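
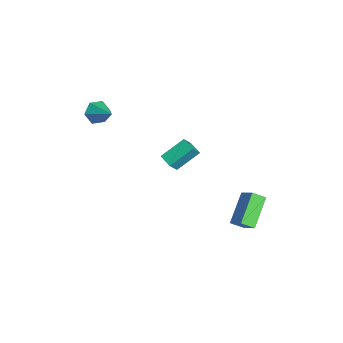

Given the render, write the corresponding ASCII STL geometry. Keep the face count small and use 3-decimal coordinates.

solid 
facet normal -0.794 -0.373 -0.480
outer loop
vertex -3.173 -4.582 0.935
vertex -3.677 -4.193 1.467
vertex -3.435 -3.812 0.77
endloop
endfacet
facet normal 0.790 0.141 -0.597
outer loop
vertex -3.173 -4.582 0.935
vertex -3.435 -3.812 0.77
vertex -2.343 -3.567 2.273
endloop
endfacet
facet normal -0.794 -0.373 -0.480
outer loop
vertex -3.435 -3.812 0.77
vertex -3.677 -4.193 1.467
vertex -3.939 -3.422 1.302
endloop
endfacet
facet normal 0.300 0.882 -0.362
outer loop
vertex -3.435 -3.812 0.77
vertex -3.939 -3.422 1.302
vertex -2.343 -3.567 2.273
endloop
endfacet
facet normal -0.794 -0.373 -0.480
outer loop
vertex -3.939 -3.422 1.302
vertex -3.677 -4.193 1.467
vertex -4.181 -3.803 1.999
endloop
endfacet
facet normal -0.177 0.888 0.424
outer loop
vertex -3.939 -3.422 1.302
vertex -4.181 -3.803 1.999
vertex -2.343 -3.567 2.273
endloop
endfacet
facet normal -0.795 -0.372 -0.480
outer loop
vertex -4.181 -3.803 1.999
vertex -3.677 -4.193 1.467
vertex -3.92 -4.573 2.163
endloop
endfacet
facet normal -0.165 0.152 0.975
outer loop
vertex -4.181 -3.803 1.999
vertex -3.92 -4.573 2.163
vertex -2.343 -3.567 2.273
endloop
endfacet
facet normal -0.795 -0.372 -0.480
outer loop
vertex -3.92 -4.573 2.163
vertex -3.677 -4.193 1.467
vertex -3.416 -4.963 1.631
endloop
endfacet
facet normal 0.325 -0.590 0.740
outer loop
vertex -3.92 -4.573 2.163
vertex -3.416 -4.963 1.631
vertex -2.343 -3.567 2.273
endloop
endfacet
facet normal -0.794 -0.372 -0.481
outer loop
vertex -3.416 -4.963 1.631
vertex -3.677 -4.193 1.467
vertex -3.173 -4.582 0.935
endloop
endfacet
facet normal 0.802 -0.595 -0.046
outer loop
vertex -3.416 -4.963 1.631
vertex -3.173 -4.582 0.935
vertex -2.343 -3.567 2.273
endloop
endfacet
facet normal -0.662 0.445 0.603
outer loop
vertex 0.513 3.286 -3.42
vertex 1.482 3.679 -2.647
vertex 0.589 4.062 -3.909
endloop
endfacet
facet normal -0.745 -0.302 -0.595
outer loop
vertex 2.018 3.101 -5.213
vertex 0.513 3.286 -3.42
vertex 0.589 4.062 -3.909
endloop
endfacet
facet normal -0.662 0.445 0.603
outer loop
vertex 0.589 4.062 -3.909
vertex 1.482 3.679 -2.647
vertex 1.558 4.455 -3.136
endloop
endfacet
facet normal 0.082 0.843 -0.531
outer loop
vertex 1.558 4.455 -3.136
vertex 2.018 3.101 -5.213
vertex 0.589 4.062 -3.909
endloop
endfacet
facet normal -0.082 -0.843 0.531
outer loop
vertex 0.513 3.286 -3.42
vertex 2.911 2.718 -3.951
vertex 1.482 3.679 -2.647
endloop
endfacet
facet normal -0.745 -0.302 -0.595
outer loop
vertex 1.942 2.325 -4.724
vertex 0.513 3.286 -3.42
vertex 2.018 3.101 -5.213
endloop
endfacet
facet normal -0.082 -0.843 0.531
outer loop
vertex 1.942 2.325 -4.724
vertex 2.911 2.718 -3.951
vertex 0.513 3.286 -3.42
endloop
endfacet
facet normal 0.745 0.302 0.595
outer loop
vertex 1.482 3.679 -2.647
vertex 2.911 2.718 -3.951
vertex 1.558 4.455 -3.136
endloop
endfacet
facet normal 0.082 0.843 -0.531
outer loop
vertex 2.987 3.494 -4.44
vertex 2.018 3.101 -5.213
vertex 1.558 4.455 -3.136
endloop
endfacet
facet normal 0.745 0.302 0.595
outer loop
vertex 1.558 4.455 -3.136
vertex 2.911 2.718 -3.951
vertex 2.987 3.494 -4.44
endloop
endfacet
facet normal 0.662 -0.445 -0.603
outer loop
vertex 2.987 3.494 -4.44
vertex 1.942 2.325 -4.724
vertex 2.018 3.101 -5.213
endloop
endfacet
facet normal 0.662 -0.445 -0.603
outer loop
vertex 2.911 2.718 -3.951
vertex 1.942 2.325 -4.724
vertex 2.987 3.494 -4.44
endloop
endfacet
facet normal -0.885 -0.391 0.252
outer loop
vertex -2.455 0.557 -0.673
vertex -2.913 1.06 -1.5
vertex -2.13 -0.844 -1.706
endloop
endfacet
facet normal 0.427 -0.470 0.772
outer loop
vertex -1.307 -0.48 -1.94
vertex -2.455 0.557 -0.673
vertex -2.13 -0.844 -1.706
endloop
endfacet
facet normal -0.885 -0.391 0.252
outer loop
vertex -2.13 -0.844 -1.706
vertex -2.913 1.06 -1.5
vertex -2.588 -0.341 -2.532
endloop
endfacet
facet normal 0.184 -0.791 -0.584
outer loop
vertex -2.588 -0.341 -2.532
vertex -1.307 -0.48 -1.94
vertex -2.13 -0.844 -1.706
endloop
endfacet
facet normal -0.184 0.791 0.583
outer loop
vertex -2.455 0.557 -0.673
vertex -2.09 1.424 -1.734
vertex -2.913 1.06 -1.5
endloop
endfacet
facet normal 0.428 -0.469 0.772
outer loop
vertex -1.632 0.921 -0.908
vertex -2.455 0.557 -0.673
vertex -1.307 -0.48 -1.94
endloop
endfacet
facet normal -0.183 0.791 0.583
outer loop
vertex -1.632 0.921 -0.908
vertex -2.09 1.424 -1.734
vertex -2.455 0.557 -0.673
endloop
endfacet
facet normal -0.427 0.470 -0.772
outer loop
vertex -2.913 1.06 -1.5
vertex -2.09 1.424 -1.734
vertex -2.588 -0.341 -2.532
endloop
endfacet
facet normal 0.184 -0.791 -0.583
outer loop
vertex -1.765 0.023 -2.767
vertex -1.307 -0.48 -1.94
vertex -2.588 -0.341 -2.532
endloop
endfacet
facet normal -0.428 0.470 -0.772
outer loop
vertex -2.588 -0.341 -2.532
vertex -2.09 1.424 -1.734
vertex -1.765 0.023 -2.767
endloop
endfacet
facet normal 0.885 0.391 -0.252
outer loop
vertex -1.765 0.023 -2.767
vertex -1.632 0.921 -0.908
vertex -1.307 -0.48 -1.94
endloop
endfacet
facet normal 0.885 0.391 -0.252
outer loop
vertex -2.09 1.424 -1.734
vertex -1.632 0.921 -0.908
vertex -1.765 0.023 -2.767
endloop
endfacet

endsolid


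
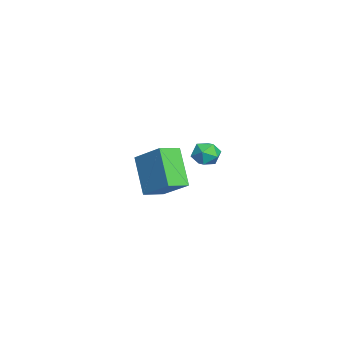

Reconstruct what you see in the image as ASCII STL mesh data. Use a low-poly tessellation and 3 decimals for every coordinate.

solid 
facet normal -0.598 -0.193 0.778
outer loop
vertex -2.824 -2.728 -2.235
vertex -3.446 -1.902 -2.508
vertex -3.794 -3.793 -3.246
endloop
endfacet
facet normal 0.582 -0.772 0.255
outer loop
vertex -2.574 -3.398 -4.832
vertex -2.824 -2.728 -2.235
vertex -3.794 -3.793 -3.246
endloop
endfacet
facet normal -0.598 -0.193 0.778
outer loop
vertex -3.794 -3.793 -3.246
vertex -3.446 -1.902 -2.508
vertex -4.416 -2.967 -3.519
endloop
endfacet
facet normal -0.551 -0.605 -0.575
outer loop
vertex -4.416 -2.967 -3.519
vertex -2.574 -3.398 -4.832
vertex -3.794 -3.793 -3.246
endloop
endfacet
facet normal 0.551 0.605 0.575
outer loop
vertex -2.824 -2.728 -2.235
vertex -2.226 -1.507 -4.094
vertex -3.446 -1.902 -2.508
endloop
endfacet
facet normal 0.582 -0.772 0.255
outer loop
vertex -1.604 -2.333 -3.821
vertex -2.824 -2.728 -2.235
vertex -2.574 -3.398 -4.832
endloop
endfacet
facet normal 0.551 0.605 0.575
outer loop
vertex -1.604 -2.333 -3.821
vertex -2.226 -1.507 -4.094
vertex -2.824 -2.728 -2.235
endloop
endfacet
facet normal -0.582 0.772 -0.255
outer loop
vertex -3.446 -1.902 -2.508
vertex -2.226 -1.507 -4.094
vertex -4.416 -2.967 -3.519
endloop
endfacet
facet normal -0.551 -0.605 -0.575
outer loop
vertex -3.196 -2.572 -5.105
vertex -2.574 -3.398 -4.832
vertex -4.416 -2.967 -3.519
endloop
endfacet
facet normal -0.582 0.772 -0.255
outer loop
vertex -4.416 -2.967 -3.519
vertex -2.226 -1.507 -4.094
vertex -3.196 -2.572 -5.105
endloop
endfacet
facet normal 0.598 0.193 -0.778
outer loop
vertex -3.196 -2.572 -5.105
vertex -1.604 -2.333 -3.821
vertex -2.574 -3.398 -4.832
endloop
endfacet
facet normal 0.598 0.193 -0.778
outer loop
vertex -2.226 -1.507 -4.094
vertex -1.604 -2.333 -3.821
vertex -3.196 -2.572 -5.105
endloop
endfacet
facet normal -0.832 0.554 0.027
outer loop
vertex 1.281 -0.679 -0.685
vertex 1.27 -0.727 -0.035
vertex 1.588 -0.235 -0.32
endloop
endfacet
facet normal -0.425 0.732 -0.532
outer loop
vertex 1.281 -0.679 -0.685
vertex 1.588 -0.235 -0.32
vertex 1.871 -0.464 -0.861
endloop
endfacet
facet normal -0.332 0.149 -0.931
outer loop
vertex 1.281 -0.679 -0.685
vertex 1.871 -0.464 -0.861
vertex 1.727 -1.098 -0.911
endloop
endfacet
facet normal -0.681 -0.391 -0.619
outer loop
vertex 1.281 -0.679 -0.685
vertex 1.727 -1.098 -0.911
vertex 1.356 -1.261 -0.4
endloop
endfacet
facet normal -0.990 -0.141 -0.027
outer loop
vertex 1.281 -0.679 -0.685
vertex 1.356 -1.261 -0.4
vertex 1.27 -0.727 -0.035
endloop
endfacet
facet normal 0.212 0.935 -0.285
outer loop
vertex 1.871 -0.464 -0.861
vertex 1.588 -0.235 -0.32
vertex 2.224 -0.379 -0.32
endloop
endfacet
facet normal -0.445 0.647 0.619
outer loop
vertex 1.588 -0.235 -0.32
vertex 1.27 -0.727 -0.035
vertex 1.853 -0.542 0.191
endloop
endfacet
facet normal -0.700 -0.476 0.532
outer loop
vertex 1.27 -0.727 -0.035
vertex 1.356 -1.261 -0.4
vertex 1.709 -1.176 0.141
endloop
endfacet
facet normal -0.200 -0.882 -0.426
outer loop
vertex 1.356 -1.261 -0.4
vertex 1.727 -1.098 -0.911
vertex 1.992 -1.405 -0.4
endloop
endfacet
facet normal 0.364 -0.009 -0.931
outer loop
vertex 1.727 -1.098 -0.911
vertex 1.871 -0.464 -0.861
vertex 2.31 -0.913 -0.685
endloop
endfacet
facet normal 0.681 0.391 0.619
outer loop
vertex 2.299 -0.961 -0.035
vertex 2.224 -0.379 -0.32
vertex 1.853 -0.542 0.191
endloop
endfacet
facet normal 0.332 -0.149 0.931
outer loop
vertex 2.299 -0.961 -0.035
vertex 1.853 -0.542 0.191
vertex 1.709 -1.176 0.141
endloop
endfacet
facet normal 0.425 -0.732 0.532
outer loop
vertex 2.299 -0.961 -0.035
vertex 1.709 -1.176 0.141
vertex 1.992 -1.405 -0.4
endloop
endfacet
facet normal 0.832 -0.554 -0.027
outer loop
vertex 2.299 -0.961 -0.035
vertex 1.992 -1.405 -0.4
vertex 2.31 -0.913 -0.685
endloop
endfacet
facet normal 0.990 0.141 0.027
outer loop
vertex 2.299 -0.961 -0.035
vertex 2.31 -0.913 -0.685
vertex 2.224 -0.379 -0.32
endloop
endfacet
facet normal 0.200 0.882 0.426
outer loop
vertex 1.853 -0.542 0.191
vertex 2.224 -0.379 -0.32
vertex 1.588 -0.235 -0.32
endloop
endfacet
facet normal -0.364 0.009 0.931
outer loop
vertex 1.709 -1.176 0.141
vertex 1.853 -0.542 0.191
vertex 1.27 -0.727 -0.035
endloop
endfacet
facet normal -0.212 -0.935 0.285
outer loop
vertex 1.992 -1.405 -0.4
vertex 1.709 -1.176 0.141
vertex 1.356 -1.261 -0.4
endloop
endfacet
facet normal 0.445 -0.647 -0.619
outer loop
vertex 2.31 -0.913 -0.685
vertex 1.992 -1.405 -0.4
vertex 1.727 -1.098 -0.911
endloop
endfacet
facet normal 0.700 0.476 -0.532
outer loop
vertex 2.224 -0.379 -0.32
vertex 2.31 -0.913 -0.685
vertex 1.871 -0.464 -0.861
endloop
endfacet

endsolid


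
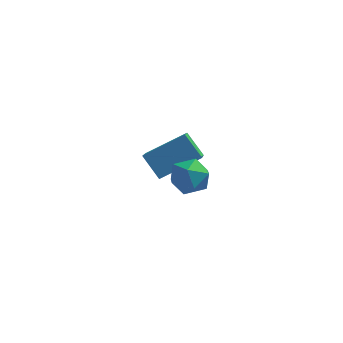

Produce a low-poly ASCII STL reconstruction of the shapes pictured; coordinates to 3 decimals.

solid 
facet normal -0.258 0.069 0.964
outer loop
vertex -2.563 -3.704 4.087
vertex -1.981 -4.263 4.283
vertex -1.793 -3.453 4.275
endloop
endfacet
facet normal -0.376 0.686 0.623
outer loop
vertex -2.563 -3.704 4.087
vertex -1.793 -3.453 4.275
vertex -2.201 -3.102 3.643
endloop
endfacet
facet normal -0.825 0.559 0.085
outer loop
vertex -2.563 -3.704 4.087
vertex -2.201 -3.102 3.643
vertex -2.641 -3.694 3.26
endloop
endfacet
facet normal -0.986 -0.138 0.091
outer loop
vertex -2.563 -3.704 4.087
vertex -2.641 -3.694 3.26
vertex -2.504 -4.411 3.656
endloop
endfacet
facet normal -0.636 -0.440 0.634
outer loop
vertex -2.563 -3.704 4.087
vertex -2.504 -4.411 3.656
vertex -1.981 -4.263 4.283
endloop
endfacet
facet normal 0.244 0.906 0.345
outer loop
vertex -2.201 -3.102 3.643
vertex -1.793 -3.453 4.275
vertex -1.396 -3.289 3.564
endloop
endfacet
facet normal 0.434 -0.092 0.896
outer loop
vertex -1.793 -3.453 4.275
vertex -1.981 -4.263 4.283
vertex -1.259 -4.006 3.96
endloop
endfacet
facet normal -0.177 -0.915 0.363
outer loop
vertex -1.981 -4.263 4.283
vertex -2.504 -4.411 3.656
vertex -1.699 -4.598 3.577
endloop
endfacet
facet normal -0.744 -0.426 -0.514
outer loop
vertex -2.504 -4.411 3.656
vertex -2.641 -3.694 3.26
vertex -2.107 -4.247 2.945
endloop
endfacet
facet normal -0.484 0.700 -0.525
outer loop
vertex -2.641 -3.694 3.26
vertex -2.201 -3.102 3.643
vertex -1.919 -3.437 2.937
endloop
endfacet
facet normal 0.986 0.138 -0.091
outer loop
vertex -1.337 -3.996 3.133
vertex -1.396 -3.289 3.564
vertex -1.259 -4.006 3.96
endloop
endfacet
facet normal 0.825 -0.559 -0.085
outer loop
vertex -1.337 -3.996 3.133
vertex -1.259 -4.006 3.96
vertex -1.699 -4.598 3.577
endloop
endfacet
facet normal 0.376 -0.686 -0.623
outer loop
vertex -1.337 -3.996 3.133
vertex -1.699 -4.598 3.577
vertex -2.107 -4.247 2.945
endloop
endfacet
facet normal 0.258 -0.069 -0.964
outer loop
vertex -1.337 -3.996 3.133
vertex -2.107 -4.247 2.945
vertex -1.919 -3.437 2.937
endloop
endfacet
facet normal 0.636 0.440 -0.634
outer loop
vertex -1.337 -3.996 3.133
vertex -1.919 -3.437 2.937
vertex -1.396 -3.289 3.564
endloop
endfacet
facet normal 0.744 0.426 0.514
outer loop
vertex -1.259 -4.006 3.96
vertex -1.396 -3.289 3.564
vertex -1.793 -3.453 4.275
endloop
endfacet
facet normal 0.484 -0.700 0.525
outer loop
vertex -1.699 -4.598 3.577
vertex -1.259 -4.006 3.96
vertex -1.981 -4.263 4.283
endloop
endfacet
facet normal -0.244 -0.906 -0.345
outer loop
vertex -2.107 -4.247 2.945
vertex -1.699 -4.598 3.577
vertex -2.504 -4.411 3.656
endloop
endfacet
facet normal -0.434 0.092 -0.896
outer loop
vertex -1.919 -3.437 2.937
vertex -2.107 -4.247 2.945
vertex -2.641 -3.694 3.26
endloop
endfacet
facet normal 0.177 0.915 -0.363
outer loop
vertex -1.396 -3.289 3.564
vertex -1.919 -3.437 2.937
vertex -2.201 -3.102 3.643
endloop
endfacet
facet normal -0.582 0.429 0.690
outer loop
vertex -4.141 -0.641 1.973
vertex -2.65 0.046 2.803
vertex -4.255 0.814 0.972
endloop
endfacet
facet normal -0.810 -0.374 -0.451
outer loop
vertex -3.55 0.294 0.137
vertex -4.141 -0.641 1.973
vertex -4.255 0.814 0.972
endloop
endfacet
facet normal -0.582 0.430 0.690
outer loop
vertex -4.255 0.814 0.972
vertex -2.65 0.046 2.803
vertex -2.763 1.501 1.802
endloop
endfacet
facet normal -0.064 0.822 -0.566
outer loop
vertex -2.763 1.501 1.802
vertex -3.55 0.294 0.137
vertex -4.255 0.814 0.972
endloop
endfacet
facet normal 0.064 -0.822 0.566
outer loop
vertex -4.141 -0.641 1.973
vertex -1.945 -0.474 1.968
vertex -2.65 0.046 2.803
endloop
endfacet
facet normal -0.811 -0.373 -0.451
outer loop
vertex -3.437 -1.161 1.138
vertex -4.141 -0.641 1.973
vertex -3.55 0.294 0.137
endloop
endfacet
facet normal 0.064 -0.822 0.566
outer loop
vertex -3.437 -1.161 1.138
vertex -1.945 -0.474 1.968
vertex -4.141 -0.641 1.973
endloop
endfacet
facet normal 0.810 0.374 0.452
outer loop
vertex -2.65 0.046 2.803
vertex -1.945 -0.474 1.968
vertex -2.763 1.501 1.802
endloop
endfacet
facet normal -0.064 0.822 -0.566
outer loop
vertex -2.059 0.981 0.967
vertex -3.55 0.294 0.137
vertex -2.763 1.501 1.802
endloop
endfacet
facet normal 0.811 0.374 0.451
outer loop
vertex -2.763 1.501 1.802
vertex -1.945 -0.474 1.968
vertex -2.059 0.981 0.967
endloop
endfacet
facet normal 0.582 -0.430 -0.690
outer loop
vertex -2.059 0.981 0.967
vertex -3.437 -1.161 1.138
vertex -3.55 0.294 0.137
endloop
endfacet
facet normal 0.582 -0.429 -0.691
outer loop
vertex -1.945 -0.474 1.968
vertex -3.437 -1.161 1.138
vertex -2.059 0.981 0.967
endloop
endfacet

endsolid


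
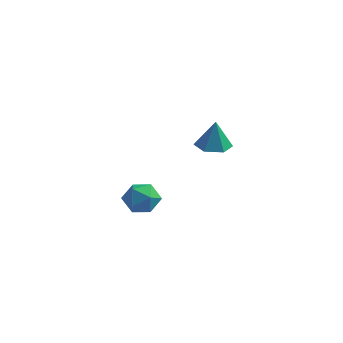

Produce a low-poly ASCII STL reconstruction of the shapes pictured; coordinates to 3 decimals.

solid 
facet normal -0.238 0.803 -0.547
outer loop
vertex -2.2 1.538 -3.909
vertex -3.245 1.492 -3.522
vertex -2.475 2.089 -2.98
endloop
endfacet
facet normal 0.450 0.820 -0.353
outer loop
vertex -2.2 1.538 -3.909
vertex -2.475 2.089 -2.98
vertex -1.509 1.536 -3.034
endloop
endfacet
facet normal 0.764 0.231 -0.603
outer loop
vertex -2.2 1.538 -3.909
vertex -1.509 1.536 -3.034
vertex -1.681 0.598 -3.611
endloop
endfacet
facet normal 0.271 -0.152 -0.951
outer loop
vertex -2.2 1.538 -3.909
vertex -1.681 0.598 -3.611
vertex -2.754 0.571 -3.912
endloop
endfacet
facet normal -0.348 0.202 -0.915
outer loop
vertex -2.2 1.538 -3.909
vertex -2.754 0.571 -3.912
vertex -3.245 1.492 -3.522
endloop
endfacet
facet normal 0.479 0.801 0.360
outer loop
vertex -1.509 1.536 -3.034
vertex -2.475 2.089 -2.98
vertex -2.126 1.489 -2.108
endloop
endfacet
facet normal -0.632 0.773 0.047
outer loop
vertex -2.475 2.089 -2.98
vertex -3.245 1.492 -3.522
vertex -3.199 1.462 -2.409
endloop
endfacet
facet normal -0.811 -0.199 -0.550
outer loop
vertex -3.245 1.492 -3.522
vertex -2.754 0.571 -3.912
vertex -3.371 0.524 -2.986
endloop
endfacet
facet normal 0.190 -0.772 -0.607
outer loop
vertex -2.754 0.571 -3.912
vertex -1.681 0.598 -3.611
vertex -2.405 -0.029 -3.04
endloop
endfacet
facet normal 0.987 -0.153 -0.045
outer loop
vertex -1.681 0.598 -3.611
vertex -1.509 1.536 -3.034
vertex -1.635 0.568 -2.498
endloop
endfacet
facet normal -0.271 0.152 0.951
outer loop
vertex -2.68 0.522 -2.111
vertex -2.126 1.489 -2.108
vertex -3.199 1.462 -2.409
endloop
endfacet
facet normal -0.764 -0.231 0.603
outer loop
vertex -2.68 0.522 -2.111
vertex -3.199 1.462 -2.409
vertex -3.371 0.524 -2.986
endloop
endfacet
facet normal -0.450 -0.820 0.353
outer loop
vertex -2.68 0.522 -2.111
vertex -3.371 0.524 -2.986
vertex -2.405 -0.029 -3.04
endloop
endfacet
facet normal 0.238 -0.803 0.547
outer loop
vertex -2.68 0.522 -2.111
vertex -2.405 -0.029 -3.04
vertex -1.635 0.568 -2.498
endloop
endfacet
facet normal 0.348 -0.202 0.915
outer loop
vertex -2.68 0.522 -2.111
vertex -1.635 0.568 -2.498
vertex -2.126 1.489 -2.108
endloop
endfacet
facet normal -0.190 0.772 0.607
outer loop
vertex -3.199 1.462 -2.409
vertex -2.126 1.489 -2.108
vertex -2.475 2.089 -2.98
endloop
endfacet
facet normal -0.987 0.153 0.045
outer loop
vertex -3.371 0.524 -2.986
vertex -3.199 1.462 -2.409
vertex -3.245 1.492 -3.522
endloop
endfacet
facet normal -0.479 -0.801 -0.360
outer loop
vertex -2.405 -0.029 -3.04
vertex -3.371 0.524 -2.986
vertex -2.754 0.571 -3.912
endloop
endfacet
facet normal 0.632 -0.773 -0.047
outer loop
vertex -1.635 0.568 -2.498
vertex -2.405 -0.029 -3.04
vertex -1.681 0.598 -3.611
endloop
endfacet
facet normal 0.811 0.199 0.550
outer loop
vertex -2.126 1.489 -2.108
vertex -1.635 0.568 -2.498
vertex -1.509 1.536 -3.034
endloop
endfacet
facet normal -0.067 -0.025 -0.997
outer loop
vertex 3.292 0.038 2.864
vertex 2.445 -0.43 2.932
vertex 2.462 0.539 2.907
endloop
endfacet
facet normal 0.489 0.775 0.401
outer loop
vertex 3.292 0.038 2.864
vertex 2.462 0.539 2.907
vertex 2.555 -0.39 4.588
endloop
endfacet
facet normal -0.067 -0.025 -0.997
outer loop
vertex 2.462 0.539 2.907
vertex 2.445 -0.43 2.932
vertex 1.616 0.071 2.975
endloop
endfacet
facet normal -0.401 0.792 0.460
outer loop
vertex 2.462 0.539 2.907
vertex 1.616 0.071 2.975
vertex 2.555 -0.39 4.588
endloop
endfacet
facet normal -0.067 -0.024 -0.997
outer loop
vertex 1.616 0.071 2.975
vertex 2.445 -0.43 2.932
vertex 1.598 -0.898 3.0
endloop
endfacet
facet normal -0.860 0.029 0.509
outer loop
vertex 1.616 0.071 2.975
vertex 1.598 -0.898 3.0
vertex 2.555 -0.39 4.588
endloop
endfacet
facet normal -0.067 -0.024 -0.997
outer loop
vertex 1.598 -0.898 3.0
vertex 2.445 -0.43 2.932
vertex 2.427 -1.4 2.957
endloop
endfacet
facet normal -0.430 -0.752 0.500
outer loop
vertex 1.598 -0.898 3.0
vertex 2.427 -1.4 2.957
vertex 2.555 -0.39 4.588
endloop
endfacet
facet normal -0.067 -0.024 -0.997
outer loop
vertex 2.427 -1.4 2.957
vertex 2.445 -0.43 2.932
vertex 3.274 -0.931 2.889
endloop
endfacet
facet normal 0.462 -0.770 0.441
outer loop
vertex 2.427 -1.4 2.957
vertex 3.274 -0.931 2.889
vertex 2.555 -0.39 4.588
endloop
endfacet
facet normal -0.067 -0.024 -0.997
outer loop
vertex 3.274 -0.931 2.889
vertex 2.445 -0.43 2.932
vertex 3.292 0.038 2.864
endloop
endfacet
facet normal 0.920 -0.007 0.392
outer loop
vertex 3.274 -0.931 2.889
vertex 3.292 0.038 2.864
vertex 2.555 -0.39 4.588
endloop
endfacet

endsolid


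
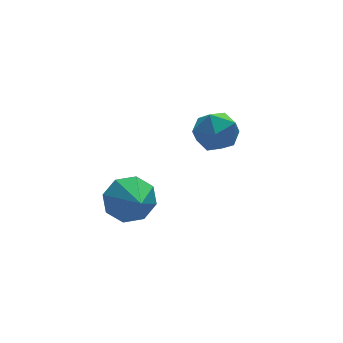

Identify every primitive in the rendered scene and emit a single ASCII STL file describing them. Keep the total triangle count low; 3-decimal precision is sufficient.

solid 
facet normal 0.037 0.862 -0.505
outer loop
vertex -2.548 1.224 -3.201
vertex -3.511 1.07 -3.534
vertex -3.088 1.531 -2.716
endloop
endfacet
facet normal 0.607 -0.163 0.778
outer loop
vertex -2.548 1.224 -3.201
vertex -3.088 1.531 -2.716
vertex -3.569 -0.31 -2.726
endloop
endfacet
facet normal 0.037 0.862 -0.505
outer loop
vertex -3.088 1.531 -2.716
vertex -3.511 1.07 -3.534
vertex -3.876 1.568 -2.71
endloop
endfacet
facet normal 0.007 -0.007 1.000
outer loop
vertex -3.088 1.531 -2.716
vertex -3.876 1.568 -2.71
vertex -3.569 -0.31 -2.726
endloop
endfacet
facet normal 0.036 0.862 -0.505
outer loop
vertex -3.876 1.568 -2.71
vertex -3.511 1.07 -3.534
vertex -4.45 1.313 -3.186
endloop
endfacet
facet normal -0.606 -0.106 0.788
outer loop
vertex -3.876 1.568 -2.71
vertex -4.45 1.313 -3.186
vertex -3.569 -0.31 -2.726
endloop
endfacet
facet normal 0.036 0.863 -0.504
outer loop
vertex -4.45 1.313 -3.186
vertex -3.511 1.07 -3.534
vertex -4.473 0.916 -3.867
endloop
endfacet
facet normal -0.877 -0.401 0.264
outer loop
vertex -4.45 1.313 -3.186
vertex -4.473 0.916 -3.867
vertex -3.569 -0.31 -2.726
endloop
endfacet
facet normal 0.037 0.862 -0.505
outer loop
vertex -4.473 0.916 -3.867
vertex -3.511 1.07 -3.534
vertex -3.933 0.609 -4.352
endloop
endfacet
facet normal -0.644 -0.719 -0.262
outer loop
vertex -4.473 0.916 -3.867
vertex -3.933 0.609 -4.352
vertex -3.569 -0.31 -2.726
endloop
endfacet
facet normal 0.037 0.862 -0.505
outer loop
vertex -3.933 0.609 -4.352
vertex -3.511 1.07 -3.534
vertex -3.146 0.572 -4.358
endloop
endfacet
facet normal -0.045 -0.874 -0.484
outer loop
vertex -3.933 0.609 -4.352
vertex -3.146 0.572 -4.358
vertex -3.569 -0.31 -2.726
endloop
endfacet
facet normal 0.036 0.862 -0.505
outer loop
vertex -3.146 0.572 -4.358
vertex -3.511 1.07 -3.534
vertex -2.572 0.827 -3.882
endloop
endfacet
facet normal 0.570 -0.776 -0.272
outer loop
vertex -3.146 0.572 -4.358
vertex -2.572 0.827 -3.882
vertex -3.569 -0.31 -2.726
endloop
endfacet
facet normal 0.036 0.863 -0.504
outer loop
vertex -2.572 0.827 -3.882
vertex -3.511 1.07 -3.534
vertex -2.548 1.224 -3.201
endloop
endfacet
facet normal 0.840 -0.481 0.251
outer loop
vertex -2.572 0.827 -3.882
vertex -2.548 1.224 -3.201
vertex -3.569 -0.31 -2.726
endloop
endfacet
facet normal -0.656 0.420 0.627
outer loop
vertex 0.347 4.134 -2.167
vertex -0.23 3.281 -2.199
vertex 0.51 3.376 -1.489
endloop
endfacet
facet normal 0.003 0.667 0.745
outer loop
vertex 0.347 4.134 -2.167
vertex 0.51 3.376 -1.489
vertex 1.31 3.858 -1.924
endloop
endfacet
facet normal 0.240 0.961 0.140
outer loop
vertex 0.347 4.134 -2.167
vertex 1.31 3.858 -1.924
vertex 1.064 4.062 -2.903
endloop
endfacet
facet normal -0.272 0.895 -0.353
outer loop
vertex 0.347 4.134 -2.167
vertex 1.064 4.062 -2.903
vertex 0.112 3.705 -3.074
endloop
endfacet
facet normal -0.826 0.561 -0.051
outer loop
vertex 0.347 4.134 -2.167
vertex 0.112 3.705 -3.074
vertex -0.23 3.281 -2.199
endloop
endfacet
facet normal 0.422 0.111 0.900
outer loop
vertex 1.31 3.858 -1.924
vertex 0.51 3.376 -1.489
vertex 1.328 2.835 -1.806
endloop
endfacet
facet normal -0.643 -0.289 0.709
outer loop
vertex 0.51 3.376 -1.489
vertex -0.23 3.281 -2.199
vertex 0.376 2.478 -1.977
endloop
endfacet
facet normal -0.919 -0.061 -0.389
outer loop
vertex -0.23 3.281 -2.199
vertex 0.112 3.705 -3.074
vertex 0.13 2.682 -2.956
endloop
endfacet
facet normal -0.022 0.480 -0.877
outer loop
vertex 0.112 3.705 -3.074
vertex 1.064 4.062 -2.903
vertex 0.93 3.164 -3.391
endloop
endfacet
facet normal 0.806 0.586 -0.080
outer loop
vertex 1.064 4.062 -2.903
vertex 1.31 3.858 -1.924
vertex 1.67 3.259 -2.681
endloop
endfacet
facet normal 0.272 -0.895 0.353
outer loop
vertex 1.093 2.406 -2.713
vertex 1.328 2.835 -1.806
vertex 0.376 2.478 -1.977
endloop
endfacet
facet normal -0.240 -0.961 -0.140
outer loop
vertex 1.093 2.406 -2.713
vertex 0.376 2.478 -1.977
vertex 0.13 2.682 -2.956
endloop
endfacet
facet normal -0.003 -0.667 -0.745
outer loop
vertex 1.093 2.406 -2.713
vertex 0.13 2.682 -2.956
vertex 0.93 3.164 -3.391
endloop
endfacet
facet normal 0.656 -0.420 -0.627
outer loop
vertex 1.093 2.406 -2.713
vertex 0.93 3.164 -3.391
vertex 1.67 3.259 -2.681
endloop
endfacet
facet normal 0.826 -0.561 0.051
outer loop
vertex 1.093 2.406 -2.713
vertex 1.67 3.259 -2.681
vertex 1.328 2.835 -1.806
endloop
endfacet
facet normal 0.022 -0.480 0.877
outer loop
vertex 0.376 2.478 -1.977
vertex 1.328 2.835 -1.806
vertex 0.51 3.376 -1.489
endloop
endfacet
facet normal -0.806 -0.586 0.080
outer loop
vertex 0.13 2.682 -2.956
vertex 0.376 2.478 -1.977
vertex -0.23 3.281 -2.199
endloop
endfacet
facet normal -0.422 -0.111 -0.900
outer loop
vertex 0.93 3.164 -3.391
vertex 0.13 2.682 -2.956
vertex 0.112 3.705 -3.074
endloop
endfacet
facet normal 0.643 0.289 -0.709
outer loop
vertex 1.67 3.259 -2.681
vertex 0.93 3.164 -3.391
vertex 1.064 4.062 -2.903
endloop
endfacet
facet normal 0.919 0.061 0.389
outer loop
vertex 1.328 2.835 -1.806
vertex 1.67 3.259 -2.681
vertex 1.31 3.858 -1.924
endloop
endfacet

endsolid


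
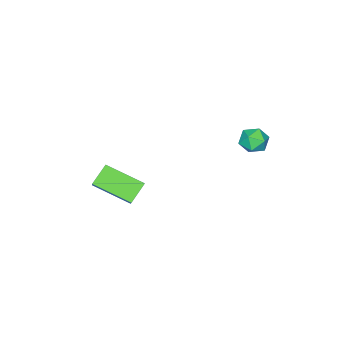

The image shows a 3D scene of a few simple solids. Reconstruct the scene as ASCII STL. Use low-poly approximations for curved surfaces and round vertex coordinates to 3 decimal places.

solid 
facet normal -0.975 0.040 -0.220
outer loop
vertex -3.173 2.602 2.079
vertex -3.337 2.287 2.748
vertex -3.292 3.04 2.685
endloop
endfacet
facet normal -0.620 0.573 -0.536
outer loop
vertex -3.173 2.602 2.079
vertex -3.292 3.04 2.685
vertex -2.729 3.201 2.206
endloop
endfacet
facet normal -0.115 0.287 -0.951
outer loop
vertex -3.173 2.602 2.079
vertex -2.729 3.201 2.206
vertex -2.426 2.548 1.972
endloop
endfacet
facet normal -0.158 -0.423 -0.892
outer loop
vertex -3.173 2.602 2.079
vertex -2.426 2.548 1.972
vertex -2.802 1.983 2.307
endloop
endfacet
facet normal -0.690 -0.575 -0.440
outer loop
vertex -3.173 2.602 2.079
vertex -2.802 1.983 2.307
vertex -3.337 2.287 2.748
endloop
endfacet
facet normal -0.296 0.955 -0.028
outer loop
vertex -2.729 3.201 2.206
vertex -3.292 3.04 2.685
vertex -2.618 3.257 2.953
endloop
endfacet
facet normal -0.870 0.092 0.484
outer loop
vertex -3.292 3.04 2.685
vertex -3.337 2.287 2.748
vertex -2.994 2.692 3.288
endloop
endfacet
facet normal -0.408 -0.904 0.128
outer loop
vertex -3.337 2.287 2.748
vertex -2.802 1.983 2.307
vertex -2.691 2.039 3.054
endloop
endfacet
facet normal 0.451 -0.658 -0.603
outer loop
vertex -2.802 1.983 2.307
vertex -2.426 2.548 1.972
vertex -2.128 2.2 2.575
endloop
endfacet
facet normal 0.520 0.492 -0.699
outer loop
vertex -2.426 2.548 1.972
vertex -2.729 3.201 2.206
vertex -2.083 2.953 2.512
endloop
endfacet
facet normal 0.158 0.423 0.892
outer loop
vertex -2.247 2.638 3.181
vertex -2.618 3.257 2.953
vertex -2.994 2.692 3.288
endloop
endfacet
facet normal 0.115 -0.287 0.951
outer loop
vertex -2.247 2.638 3.181
vertex -2.994 2.692 3.288
vertex -2.691 2.039 3.054
endloop
endfacet
facet normal 0.620 -0.573 0.536
outer loop
vertex -2.247 2.638 3.181
vertex -2.691 2.039 3.054
vertex -2.128 2.2 2.575
endloop
endfacet
facet normal 0.975 -0.040 0.220
outer loop
vertex -2.247 2.638 3.181
vertex -2.128 2.2 2.575
vertex -2.083 2.953 2.512
endloop
endfacet
facet normal 0.690 0.575 0.440
outer loop
vertex -2.247 2.638 3.181
vertex -2.083 2.953 2.512
vertex -2.618 3.257 2.953
endloop
endfacet
facet normal -0.451 0.658 0.603
outer loop
vertex -2.994 2.692 3.288
vertex -2.618 3.257 2.953
vertex -3.292 3.04 2.685
endloop
endfacet
facet normal -0.520 -0.492 0.699
outer loop
vertex -2.691 2.039 3.054
vertex -2.994 2.692 3.288
vertex -3.337 2.287 2.748
endloop
endfacet
facet normal 0.296 -0.955 0.028
outer loop
vertex -2.128 2.2 2.575
vertex -2.691 2.039 3.054
vertex -2.802 1.983 2.307
endloop
endfacet
facet normal 0.870 -0.092 -0.484
outer loop
vertex -2.083 2.953 2.512
vertex -2.128 2.2 2.575
vertex -2.426 2.548 1.972
endloop
endfacet
facet normal 0.408 0.904 -0.128
outer loop
vertex -2.618 3.257 2.953
vertex -2.083 2.953 2.512
vertex -2.729 3.201 2.206
endloop
endfacet
facet normal -0.533 -0.479 -0.697
outer loop
vertex 0.307 -4.301 -2.201
vertex -0.657 -4.294 -1.469
vertex -0.283 -2.492 -2.992
endloop
endfacet
facet normal 0.796 -0.005 -0.605
outer loop
vertex 0.437 -1.846 -2.051
vertex 0.307 -4.301 -2.201
vertex -0.283 -2.492 -2.992
endloop
endfacet
facet normal -0.533 -0.479 -0.698
outer loop
vertex -0.283 -2.492 -2.992
vertex -0.657 -4.294 -1.469
vertex -1.246 -2.486 -2.261
endloop
endfacet
facet normal -0.286 0.878 -0.384
outer loop
vertex -1.246 -2.486 -2.261
vertex 0.437 -1.846 -2.051
vertex -0.283 -2.492 -2.992
endloop
endfacet
facet normal 0.285 -0.878 0.384
outer loop
vertex 0.307 -4.301 -2.201
vertex 0.063 -3.648 -0.528
vertex -0.657 -4.294 -1.469
endloop
endfacet
facet normal 0.797 -0.005 -0.604
outer loop
vertex 1.026 -3.654 -1.259
vertex 0.307 -4.301 -2.201
vertex 0.437 -1.846 -2.051
endloop
endfacet
facet normal 0.286 -0.878 0.384
outer loop
vertex 1.026 -3.654 -1.259
vertex 0.063 -3.648 -0.528
vertex 0.307 -4.301 -2.201
endloop
endfacet
facet normal -0.796 0.006 0.605
outer loop
vertex -0.657 -4.294 -1.469
vertex 0.063 -3.648 -0.528
vertex -1.246 -2.486 -2.261
endloop
endfacet
facet normal -0.286 0.878 -0.385
outer loop
vertex -0.527 -1.839 -1.319
vertex 0.437 -1.846 -2.051
vertex -1.246 -2.486 -2.261
endloop
endfacet
facet normal -0.796 0.005 0.605
outer loop
vertex -1.246 -2.486 -2.261
vertex 0.063 -3.648 -0.528
vertex -0.527 -1.839 -1.319
endloop
endfacet
facet normal 0.533 0.479 0.697
outer loop
vertex -0.527 -1.839 -1.319
vertex 1.026 -3.654 -1.259
vertex 0.437 -1.846 -2.051
endloop
endfacet
facet normal 0.533 0.479 0.698
outer loop
vertex 0.063 -3.648 -0.528
vertex 1.026 -3.654 -1.259
vertex -0.527 -1.839 -1.319
endloop
endfacet

endsolid


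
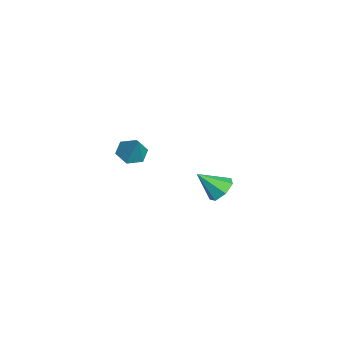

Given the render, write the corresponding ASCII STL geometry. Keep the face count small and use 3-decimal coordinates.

solid 
facet normal 0.073 0.737 -0.672
outer loop
vertex -0.808 0.002 -4.145
vertex -1.517 -0.142 -4.38
vertex -1.286 0.333 -3.834
endloop
endfacet
facet normal 0.589 0.097 0.802
outer loop
vertex -0.808 0.002 -4.145
vertex -1.286 0.333 -3.834
vertex -1.623 -1.218 -3.4
endloop
endfacet
facet normal 0.073 0.737 -0.672
outer loop
vertex -1.286 0.333 -3.834
vertex -1.517 -0.142 -4.38
vertex -1.937 0.307 -3.933
endloop
endfacet
facet normal -0.155 0.297 0.942
outer loop
vertex -1.286 0.333 -3.834
vertex -1.937 0.307 -3.933
vertex -1.623 -1.218 -3.4
endloop
endfacet
facet normal 0.074 0.738 -0.671
outer loop
vertex -1.937 0.307 -3.933
vertex -1.517 -0.142 -4.38
vertex -2.272 -0.057 -4.37
endloop
endfacet
facet normal -0.808 0.039 0.587
outer loop
vertex -1.937 0.307 -3.933
vertex -2.272 -0.057 -4.37
vertex -1.623 -1.218 -3.4
endloop
endfacet
facet normal 0.074 0.737 -0.672
outer loop
vertex -2.272 -0.057 -4.37
vertex -1.517 -0.142 -4.38
vertex -2.038 -0.485 -4.814
endloop
endfacet
facet normal -0.875 -0.484 0.006
outer loop
vertex -2.272 -0.057 -4.37
vertex -2.038 -0.485 -4.814
vertex -1.623 -1.218 -3.4
endloop
endfacet
facet normal 0.073 0.738 -0.671
outer loop
vertex -2.038 -0.485 -4.814
vertex -1.517 -0.142 -4.38
vertex -1.412 -0.654 -4.932
endloop
endfacet
facet normal -0.306 -0.879 -0.366
outer loop
vertex -2.038 -0.485 -4.814
vertex -1.412 -0.654 -4.932
vertex -1.623 -1.218 -3.4
endloop
endfacet
facet normal 0.073 0.738 -0.671
outer loop
vertex -1.412 -0.654 -4.932
vertex -1.517 -0.142 -4.38
vertex -0.864 -0.437 -4.634
endloop
endfacet
facet normal 0.470 -0.847 -0.247
outer loop
vertex -1.412 -0.654 -4.932
vertex -0.864 -0.437 -4.634
vertex -1.623 -1.218 -3.4
endloop
endfacet
facet normal 0.072 0.738 -0.671
outer loop
vertex -0.864 -0.437 -4.634
vertex -1.517 -0.142 -4.38
vertex -0.808 0.002 -4.145
endloop
endfacet
facet normal 0.869 -0.414 0.272
outer loop
vertex -0.864 -0.437 -4.634
vertex -0.808 0.002 -4.145
vertex -1.623 -1.218 -3.4
endloop
endfacet
facet normal -0.527 -0.195 -0.827
outer loop
vertex 3.171 -3.626 0.696
vertex 2.786 -4.078 1.048
vertex 2.595 -3.415 1.013
endloop
endfacet
facet normal 0.367 0.929 0.049
outer loop
vertex 3.171 -3.626 0.696
vertex 2.595 -3.415 1.013
vertex 3.474 -3.822 2.132
endloop
endfacet
facet normal -0.526 -0.195 -0.828
outer loop
vertex 2.595 -3.415 1.013
vertex 2.786 -4.078 1.048
vertex 2.21 -3.867 1.364
endloop
endfacet
facet normal -0.366 0.745 0.558
outer loop
vertex 2.595 -3.415 1.013
vertex 2.21 -3.867 1.364
vertex 3.474 -3.822 2.132
endloop
endfacet
facet normal -0.526 -0.195 -0.828
outer loop
vertex 2.21 -3.867 1.364
vertex 2.786 -4.078 1.048
vertex 2.4 -4.529 1.399
endloop
endfacet
facet normal -0.514 -0.102 0.852
outer loop
vertex 2.21 -3.867 1.364
vertex 2.4 -4.529 1.399
vertex 3.474 -3.822 2.132
endloop
endfacet
facet normal -0.526 -0.195 -0.828
outer loop
vertex 2.4 -4.529 1.399
vertex 2.786 -4.078 1.048
vertex 2.976 -4.74 1.083
endloop
endfacet
facet normal 0.069 -0.767 0.638
outer loop
vertex 2.4 -4.529 1.399
vertex 2.976 -4.74 1.083
vertex 3.474 -3.822 2.132
endloop
endfacet
facet normal -0.527 -0.195 -0.827
outer loop
vertex 2.976 -4.74 1.083
vertex 2.786 -4.078 1.048
vertex 3.361 -4.288 0.731
endloop
endfacet
facet normal 0.802 -0.583 0.129
outer loop
vertex 2.976 -4.74 1.083
vertex 3.361 -4.288 0.731
vertex 3.474 -3.822 2.132
endloop
endfacet
facet normal -0.527 -0.195 -0.827
outer loop
vertex 3.361 -4.288 0.731
vertex 2.786 -4.078 1.048
vertex 3.171 -3.626 0.696
endloop
endfacet
facet normal 0.950 0.264 -0.164
outer loop
vertex 3.361 -4.288 0.731
vertex 3.171 -3.626 0.696
vertex 3.474 -3.822 2.132
endloop
endfacet

endsolid


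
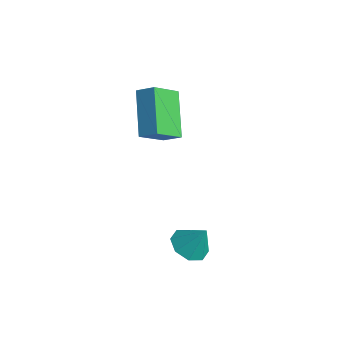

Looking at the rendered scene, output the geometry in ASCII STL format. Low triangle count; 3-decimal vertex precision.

solid 
facet normal -0.417 -0.309 -0.855
outer loop
vertex 3.729 -2.638 -0.703
vertex 3.041 -2.706 -0.343
vertex 3.408 -2.136 -0.728
endloop
endfacet
facet normal 0.843 0.539 -0.003
outer loop
vertex 3.729 -2.638 -0.703
vertex 3.408 -2.136 -0.728
vertex 3.539 -2.334 0.683
endloop
endfacet
facet normal -0.416 -0.310 -0.855
outer loop
vertex 3.408 -2.136 -0.728
vertex 3.041 -2.706 -0.343
vertex 2.871 -1.967 -0.528
endloop
endfacet
facet normal 0.333 0.938 0.101
outer loop
vertex 3.408 -2.136 -0.728
vertex 2.871 -1.967 -0.528
vertex 3.539 -2.334 0.683
endloop
endfacet
facet normal -0.415 -0.310 -0.855
outer loop
vertex 2.871 -1.967 -0.528
vertex 3.041 -2.706 -0.343
vertex 2.434 -2.232 -0.22
endloop
endfacet
facet normal -0.249 0.880 0.404
outer loop
vertex 2.871 -1.967 -0.528
vertex 2.434 -2.232 -0.22
vertex 3.539 -2.334 0.683
endloop
endfacet
facet normal -0.415 -0.310 -0.855
outer loop
vertex 2.434 -2.232 -0.22
vertex 3.041 -2.706 -0.343
vertex 2.352 -2.774 0.016
endloop
endfacet
facet normal -0.557 0.401 0.727
outer loop
vertex 2.434 -2.232 -0.22
vertex 2.352 -2.774 0.016
vertex 3.539 -2.334 0.683
endloop
endfacet
facet normal -0.415 -0.310 -0.855
outer loop
vertex 2.352 -2.774 0.016
vertex 3.041 -2.706 -0.343
vertex 2.673 -3.276 0.042
endloop
endfacet
facet normal -0.415 -0.220 0.883
outer loop
vertex 2.352 -2.774 0.016
vertex 2.673 -3.276 0.042
vertex 3.539 -2.334 0.683
endloop
endfacet
facet normal -0.415 -0.310 -0.855
outer loop
vertex 2.673 -3.276 0.042
vertex 3.041 -2.706 -0.343
vertex 3.21 -3.444 -0.158
endloop
endfacet
facet normal 0.097 -0.619 0.779
outer loop
vertex 2.673 -3.276 0.042
vertex 3.21 -3.444 -0.158
vertex 3.539 -2.334 0.683
endloop
endfacet
facet normal -0.416 -0.310 -0.855
outer loop
vertex 3.21 -3.444 -0.158
vertex 3.041 -2.706 -0.343
vertex 3.647 -3.18 -0.466
endloop
endfacet
facet normal 0.676 -0.562 0.477
outer loop
vertex 3.21 -3.444 -0.158
vertex 3.647 -3.18 -0.466
vertex 3.539 -2.334 0.683
endloop
endfacet
facet normal -0.416 -0.311 -0.854
outer loop
vertex 3.647 -3.18 -0.466
vertex 3.041 -2.706 -0.343
vertex 3.729 -2.638 -0.703
endloop
endfacet
facet normal 0.985 -0.082 0.153
outer loop
vertex 3.647 -3.18 -0.466
vertex 3.729 -2.638 -0.703
vertex 3.539 -2.334 0.683
endloop
endfacet
facet normal -0.739 -0.448 -0.504
outer loop
vertex -1.399 -1.929 4.819
vertex -1.512 -0.793 3.975
vertex -0.041 -2.739 3.547
endloop
endfacet
facet normal 0.080 -0.800 0.595
outer loop
vertex 0.572 -2.367 3.965
vertex -1.399 -1.929 4.819
vertex -0.041 -2.739 3.547
endloop
endfacet
facet normal -0.739 -0.448 -0.504
outer loop
vertex -0.041 -2.739 3.547
vertex -1.512 -0.793 3.975
vertex -0.154 -1.603 2.703
endloop
endfacet
facet normal 0.669 -0.399 -0.627
outer loop
vertex -0.154 -1.603 2.703
vertex 0.572 -2.367 3.965
vertex -0.041 -2.739 3.547
endloop
endfacet
facet normal -0.669 0.399 0.627
outer loop
vertex -1.399 -1.929 4.819
vertex -0.899 -0.421 4.393
vertex -1.512 -0.793 3.975
endloop
endfacet
facet normal 0.080 -0.800 0.595
outer loop
vertex -0.786 -1.557 5.237
vertex -1.399 -1.929 4.819
vertex 0.572 -2.367 3.965
endloop
endfacet
facet normal -0.669 0.399 0.627
outer loop
vertex -0.786 -1.557 5.237
vertex -0.899 -0.421 4.393
vertex -1.399 -1.929 4.819
endloop
endfacet
facet normal -0.080 0.800 -0.595
outer loop
vertex -1.512 -0.793 3.975
vertex -0.899 -0.421 4.393
vertex -0.154 -1.603 2.703
endloop
endfacet
facet normal 0.669 -0.399 -0.627
outer loop
vertex 0.459 -1.231 3.121
vertex 0.572 -2.367 3.965
vertex -0.154 -1.603 2.703
endloop
endfacet
facet normal -0.080 0.800 -0.595
outer loop
vertex -0.154 -1.603 2.703
vertex -0.899 -0.421 4.393
vertex 0.459 -1.231 3.121
endloop
endfacet
facet normal 0.739 0.448 0.504
outer loop
vertex 0.459 -1.231 3.121
vertex -0.786 -1.557 5.237
vertex 0.572 -2.367 3.965
endloop
endfacet
facet normal 0.739 0.448 0.504
outer loop
vertex -0.899 -0.421 4.393
vertex -0.786 -1.557 5.237
vertex 0.459 -1.231 3.121
endloop
endfacet

endsolid


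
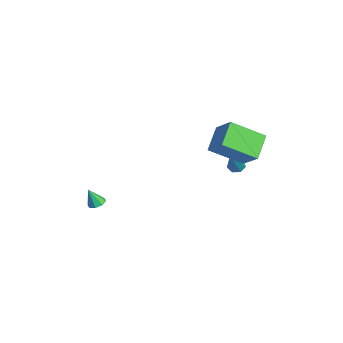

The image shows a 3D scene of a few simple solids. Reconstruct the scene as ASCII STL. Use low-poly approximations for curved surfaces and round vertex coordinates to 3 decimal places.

solid 
facet normal 0.025 0.392 -0.920
outer loop
vertex 0.082 -4.151 -2.808
vertex -0.175 -3.712 -2.628
vertex 0.343 -3.858 -2.676
endloop
endfacet
facet normal 0.703 -0.695 0.151
outer loop
vertex 0.082 -4.151 -2.808
vertex 0.343 -3.858 -2.676
vertex -0.205 -4.168 -1.552
endloop
endfacet
facet normal 0.024 0.389 -0.921
outer loop
vertex 0.343 -3.858 -2.676
vertex -0.175 -3.712 -2.628
vertex 0.299 -3.479 -2.517
endloop
endfacet
facet normal 0.904 -0.072 0.421
outer loop
vertex 0.343 -3.858 -2.676
vertex 0.299 -3.479 -2.517
vertex -0.205 -4.168 -1.552
endloop
endfacet
facet normal 0.024 0.390 -0.921
outer loop
vertex 0.299 -3.479 -2.517
vertex -0.175 -3.712 -2.628
vertex -0.022 -3.237 -2.423
endloop
endfacet
facet normal 0.568 0.500 0.654
outer loop
vertex 0.299 -3.479 -2.517
vertex -0.022 -3.237 -2.423
vertex -0.205 -4.168 -1.552
endloop
endfacet
facet normal 0.025 0.389 -0.921
outer loop
vertex -0.022 -3.237 -2.423
vertex -0.175 -3.712 -2.628
vertex -0.432 -3.272 -2.449
endloop
endfacet
facet normal -0.104 0.690 0.716
outer loop
vertex -0.022 -3.237 -2.423
vertex -0.432 -3.272 -2.449
vertex -0.205 -4.168 -1.552
endloop
endfacet
facet normal 0.027 0.390 -0.920
outer loop
vertex -0.432 -3.272 -2.449
vertex -0.175 -3.712 -2.628
vertex -0.693 -3.565 -2.581
endloop
endfacet
facet normal -0.724 0.388 0.571
outer loop
vertex -0.432 -3.272 -2.449
vertex -0.693 -3.565 -2.581
vertex -0.205 -4.168 -1.552
endloop
endfacet
facet normal 0.027 0.389 -0.921
outer loop
vertex -0.693 -3.565 -2.581
vertex -0.175 -3.712 -2.628
vertex -0.649 -3.944 -2.74
endloop
endfacet
facet normal -0.924 -0.234 0.301
outer loop
vertex -0.693 -3.565 -2.581
vertex -0.649 -3.944 -2.74
vertex -0.205 -4.168 -1.552
endloop
endfacet
facet normal 0.026 0.391 -0.920
outer loop
vertex -0.649 -3.944 -2.74
vertex -0.175 -3.712 -2.628
vertex -0.328 -4.187 -2.834
endloop
endfacet
facet normal -0.589 -0.805 0.068
outer loop
vertex -0.649 -3.944 -2.74
vertex -0.328 -4.187 -2.834
vertex -0.205 -4.168 -1.552
endloop
endfacet
facet normal 0.024 0.391 -0.920
outer loop
vertex -0.328 -4.187 -2.834
vertex -0.175 -3.712 -2.628
vertex 0.082 -4.151 -2.808
endloop
endfacet
facet normal 0.087 -0.996 0.006
outer loop
vertex -0.328 -4.187 -2.834
vertex 0.082 -4.151 -2.808
vertex -0.205 -4.168 -1.552
endloop
endfacet
facet normal -0.699 0.406 0.588
outer loop
vertex 3.767 2.71 5.164
vertex 3.889 4.55 4.038
vertex 2.663 2.197 4.205
endloop
endfacet
facet normal -0.057 -0.851 0.521
outer loop
vertex 3.811 1.53 3.242
vertex 3.767 2.71 5.164
vertex 2.663 2.197 4.205
endloop
endfacet
facet normal -0.700 0.406 0.587
outer loop
vertex 2.663 2.197 4.205
vertex 3.889 4.55 4.038
vertex 2.786 4.036 3.079
endloop
endfacet
facet normal -0.712 -0.331 -0.619
outer loop
vertex 2.786 4.036 3.079
vertex 3.811 1.53 3.242
vertex 2.663 2.197 4.205
endloop
endfacet
facet normal 0.712 0.332 0.619
outer loop
vertex 3.767 2.71 5.164
vertex 5.037 3.883 3.075
vertex 3.889 4.55 4.038
endloop
endfacet
facet normal -0.057 -0.851 0.521
outer loop
vertex 4.914 2.044 4.201
vertex 3.767 2.71 5.164
vertex 3.811 1.53 3.242
endloop
endfacet
facet normal 0.712 0.331 0.619
outer loop
vertex 4.914 2.044 4.201
vertex 5.037 3.883 3.075
vertex 3.767 2.71 5.164
endloop
endfacet
facet normal 0.057 0.851 -0.522
outer loop
vertex 3.889 4.55 4.038
vertex 5.037 3.883 3.075
vertex 2.786 4.036 3.079
endloop
endfacet
facet normal -0.712 -0.332 -0.619
outer loop
vertex 3.933 3.37 2.116
vertex 3.811 1.53 3.242
vertex 2.786 4.036 3.079
endloop
endfacet
facet normal 0.057 0.852 -0.521
outer loop
vertex 2.786 4.036 3.079
vertex 5.037 3.883 3.075
vertex 3.933 3.37 2.116
endloop
endfacet
facet normal 0.700 -0.406 -0.588
outer loop
vertex 3.933 3.37 2.116
vertex 4.914 2.044 4.201
vertex 3.811 1.53 3.242
endloop
endfacet
facet normal 0.699 -0.407 -0.588
outer loop
vertex 5.037 3.883 3.075
vertex 4.914 2.044 4.201
vertex 3.933 3.37 2.116
endloop
endfacet
facet normal -0.610 0.285 -0.739
outer loop
vertex 1.926 3.222 0.303
vertex 1.655 3.5 0.634
vertex 2.059 3.641 0.355
endloop
endfacet
facet normal 0.843 -0.206 -0.496
outer loop
vertex 1.926 3.222 0.303
vertex 2.059 3.641 0.355
vertex 2.985 2.88 2.246
endloop
endfacet
facet normal -0.610 0.284 -0.740
outer loop
vertex 2.059 3.641 0.355
vertex 1.655 3.5 0.634
vertex 1.887 3.954 0.617
endloop
endfacet
facet normal 0.802 0.575 -0.161
outer loop
vertex 2.059 3.641 0.355
vertex 1.887 3.954 0.617
vertex 2.985 2.88 2.246
endloop
endfacet
facet normal -0.610 0.284 -0.740
outer loop
vertex 1.887 3.954 0.617
vertex 1.655 3.5 0.634
vertex 1.541 3.925 0.891
endloop
endfacet
facet normal 0.251 0.877 0.409
outer loop
vertex 1.887 3.954 0.617
vertex 1.541 3.925 0.891
vertex 2.985 2.88 2.246
endloop
endfacet
facet normal -0.610 0.284 -0.740
outer loop
vertex 1.541 3.925 0.891
vertex 1.655 3.5 0.634
vertex 1.281 3.577 0.972
endloop
endfacet
facet normal -0.393 0.477 0.786
outer loop
vertex 1.541 3.925 0.891
vertex 1.281 3.577 0.972
vertex 2.985 2.88 2.246
endloop
endfacet
facet normal -0.610 0.285 -0.740
outer loop
vertex 1.281 3.577 0.972
vertex 1.655 3.5 0.634
vertex 1.302 3.17 0.798
endloop
endfacet
facet normal -0.648 -0.327 0.688
outer loop
vertex 1.281 3.577 0.972
vertex 1.302 3.17 0.798
vertex 2.985 2.88 2.246
endloop
endfacet
facet normal -0.610 0.284 -0.740
outer loop
vertex 1.302 3.17 0.798
vertex 1.655 3.5 0.634
vertex 1.59 3.012 0.5
endloop
endfacet
facet normal -0.319 -0.930 0.185
outer loop
vertex 1.302 3.17 0.798
vertex 1.59 3.012 0.5
vertex 2.985 2.88 2.246
endloop
endfacet
facet normal -0.611 0.284 -0.739
outer loop
vertex 1.59 3.012 0.5
vertex 1.655 3.5 0.634
vertex 1.926 3.222 0.303
endloop
endfacet
facet normal 0.346 -0.874 -0.342
outer loop
vertex 1.59 3.012 0.5
vertex 1.926 3.222 0.303
vertex 2.985 2.88 2.246
endloop
endfacet

endsolid


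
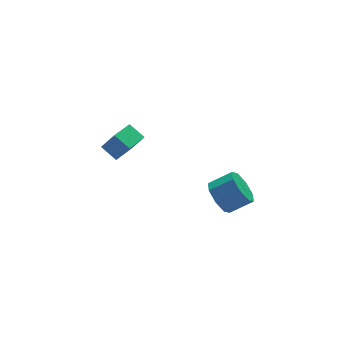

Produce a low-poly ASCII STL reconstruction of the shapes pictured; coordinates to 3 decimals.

solid 
facet normal -0.821 0.205 -0.533
outer loop
vertex 3.366 -1.736 1.395
vertex 2.863 -2.494 1.878
vertex 3.003 -1.488 2.05
endloop
endfacet
facet normal 0.337 0.927 -0.164
outer loop
vertex 3.366 -1.736 1.395
vertex 3.003 -1.488 2.05
vertex 4.54 -2.028 2.159
endloop
endfacet
facet normal 0.337 0.927 -0.164
outer loop
vertex 4.54 -2.028 2.159
vertex 3.003 -1.488 2.05
vertex 4.176 -1.78 2.813
endloop
endfacet
facet normal 0.820 -0.204 0.534
outer loop
vertex 4.54 -2.028 2.159
vertex 4.176 -1.78 2.813
vertex 4.037 -2.786 2.642
endloop
endfacet
facet normal -0.820 0.205 -0.534
outer loop
vertex 3.003 -1.488 2.05
vertex 2.863 -2.494 1.878
vertex 2.557 -1.829 2.603
endloop
endfacet
facet normal -0.088 0.878 0.471
outer loop
vertex 3.003 -1.488 2.05
vertex 2.557 -1.829 2.603
vertex 4.176 -1.78 2.813
endloop
endfacet
facet normal -0.088 0.878 0.470
outer loop
vertex 4.176 -1.78 2.813
vertex 2.557 -1.829 2.603
vertex 3.731 -2.121 3.367
endloop
endfacet
facet normal 0.821 -0.204 0.534
outer loop
vertex 4.176 -1.78 2.813
vertex 3.731 -2.121 3.367
vertex 4.037 -2.786 2.642
endloop
endfacet
facet normal -0.821 0.204 -0.534
outer loop
vertex 2.557 -1.829 2.603
vertex 2.863 -2.494 1.878
vertex 2.291 -2.56 2.732
endloop
endfacet
facet normal -0.462 0.314 0.830
outer loop
vertex 2.557 -1.829 2.603
vertex 2.291 -2.56 2.732
vertex 3.731 -2.121 3.367
endloop
endfacet
facet normal -0.462 0.314 0.830
outer loop
vertex 3.731 -2.121 3.367
vertex 2.291 -2.56 2.732
vertex 3.465 -2.852 3.496
endloop
endfacet
facet normal 0.821 -0.204 0.534
outer loop
vertex 3.731 -2.121 3.367
vertex 3.465 -2.852 3.496
vertex 4.037 -2.786 2.642
endloop
endfacet
facet normal -0.821 0.204 -0.534
outer loop
vertex 2.291 -2.56 2.732
vertex 2.863 -2.494 1.878
vertex 2.36 -3.252 2.361
endloop
endfacet
facet normal -0.565 -0.433 0.702
outer loop
vertex 2.291 -2.56 2.732
vertex 2.36 -3.252 2.361
vertex 3.465 -2.852 3.496
endloop
endfacet
facet normal -0.565 -0.433 0.702
outer loop
vertex 3.465 -2.852 3.496
vertex 2.36 -3.252 2.361
vertex 3.534 -3.544 3.125
endloop
endfacet
facet normal 0.821 -0.204 0.534
outer loop
vertex 3.465 -2.852 3.496
vertex 3.534 -3.544 3.125
vertex 4.037 -2.786 2.642
endloop
endfacet
facet normal -0.820 0.204 -0.534
outer loop
vertex 2.36 -3.252 2.361
vertex 2.863 -2.494 1.878
vertex 2.724 -3.5 1.707
endloop
endfacet
facet normal -0.337 -0.927 0.164
outer loop
vertex 2.36 -3.252 2.361
vertex 2.724 -3.5 1.707
vertex 3.534 -3.544 3.125
endloop
endfacet
facet normal -0.337 -0.927 0.164
outer loop
vertex 3.534 -3.544 3.125
vertex 2.724 -3.5 1.707
vertex 3.897 -3.792 2.47
endloop
endfacet
facet normal 0.821 -0.205 0.533
outer loop
vertex 3.534 -3.544 3.125
vertex 3.897 -3.792 2.47
vertex 4.037 -2.786 2.642
endloop
endfacet
facet normal -0.821 0.204 -0.534
outer loop
vertex 2.724 -3.5 1.707
vertex 2.863 -2.494 1.878
vertex 3.169 -3.159 1.153
endloop
endfacet
facet normal 0.087 -0.878 -0.470
outer loop
vertex 2.724 -3.5 1.707
vertex 3.169 -3.159 1.153
vertex 3.897 -3.792 2.47
endloop
endfacet
facet normal 0.088 -0.878 -0.471
outer loop
vertex 3.897 -3.792 2.47
vertex 3.169 -3.159 1.153
vertex 4.343 -3.451 1.917
endloop
endfacet
facet normal 0.820 -0.205 0.534
outer loop
vertex 3.897 -3.792 2.47
vertex 4.343 -3.451 1.917
vertex 4.037 -2.786 2.642
endloop
endfacet
facet normal -0.821 0.204 -0.534
outer loop
vertex 3.169 -3.159 1.153
vertex 2.863 -2.494 1.878
vertex 3.435 -2.428 1.024
endloop
endfacet
facet normal 0.462 -0.314 -0.830
outer loop
vertex 3.169 -3.159 1.153
vertex 3.435 -2.428 1.024
vertex 4.343 -3.451 1.917
endloop
endfacet
facet normal 0.462 -0.314 -0.830
outer loop
vertex 4.343 -3.451 1.917
vertex 3.435 -2.428 1.024
vertex 4.609 -2.72 1.788
endloop
endfacet
facet normal 0.821 -0.204 0.534
outer loop
vertex 4.343 -3.451 1.917
vertex 4.609 -2.72 1.788
vertex 4.037 -2.786 2.642
endloop
endfacet
facet normal -0.821 0.204 -0.534
outer loop
vertex 3.435 -2.428 1.024
vertex 2.863 -2.494 1.878
vertex 3.366 -1.736 1.395
endloop
endfacet
facet normal 0.565 0.433 -0.702
outer loop
vertex 3.435 -2.428 1.024
vertex 3.366 -1.736 1.395
vertex 4.609 -2.72 1.788
endloop
endfacet
facet normal 0.565 0.433 -0.702
outer loop
vertex 4.609 -2.72 1.788
vertex 3.366 -1.736 1.395
vertex 4.54 -2.028 2.159
endloop
endfacet
facet normal 0.821 -0.204 0.534
outer loop
vertex 4.609 -2.72 1.788
vertex 4.54 -2.028 2.159
vertex 4.037 -2.786 2.642
endloop
endfacet
facet normal -0.778 -0.612 0.142
outer loop
vertex 0.012 2.558 2.648
vertex -0.512 3.363 3.242
vertex -0.559 3.021 1.516
endloop
endfacet
facet normal 0.464 -0.713 -0.526
outer loop
vertex 0.632 3.957 1.298
vertex 0.012 2.558 2.648
vertex -0.559 3.021 1.516
endloop
endfacet
facet normal -0.779 -0.611 0.142
outer loop
vertex -0.559 3.021 1.516
vertex -0.512 3.363 3.242
vertex -1.083 3.827 2.11
endloop
endfacet
facet normal -0.423 0.343 -0.839
outer loop
vertex -1.083 3.827 2.11
vertex 0.632 3.957 1.298
vertex -0.559 3.021 1.516
endloop
endfacet
facet normal 0.423 -0.343 0.838
outer loop
vertex 0.012 2.558 2.648
vertex 0.679 4.299 3.024
vertex -0.512 3.363 3.242
endloop
endfacet
facet normal 0.463 -0.713 -0.526
outer loop
vertex 1.203 3.493 2.43
vertex 0.012 2.558 2.648
vertex 0.632 3.957 1.298
endloop
endfacet
facet normal 0.423 -0.343 0.839
outer loop
vertex 1.203 3.493 2.43
vertex 0.679 4.299 3.024
vertex 0.012 2.558 2.648
endloop
endfacet
facet normal -0.464 0.713 0.526
outer loop
vertex -0.512 3.363 3.242
vertex 0.679 4.299 3.024
vertex -1.083 3.827 2.11
endloop
endfacet
facet normal -0.423 0.343 -0.839
outer loop
vertex 0.108 4.762 1.892
vertex 0.632 3.957 1.298
vertex -1.083 3.827 2.11
endloop
endfacet
facet normal -0.464 0.713 0.526
outer loop
vertex -1.083 3.827 2.11
vertex 0.679 4.299 3.024
vertex 0.108 4.762 1.892
endloop
endfacet
facet normal 0.778 0.611 -0.142
outer loop
vertex 0.108 4.762 1.892
vertex 1.203 3.493 2.43
vertex 0.632 3.957 1.298
endloop
endfacet
facet normal 0.778 0.611 -0.143
outer loop
vertex 0.679 4.299 3.024
vertex 1.203 3.493 2.43
vertex 0.108 4.762 1.892
endloop
endfacet

endsolid


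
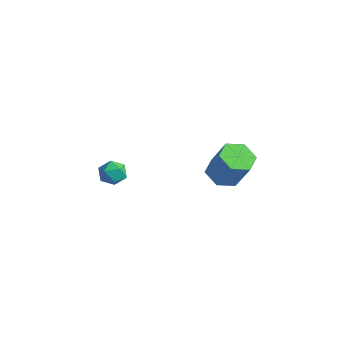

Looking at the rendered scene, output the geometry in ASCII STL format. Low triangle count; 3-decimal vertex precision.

solid 
facet normal -0.343 0.938 -0.051
outer loop
vertex -3.01 -0.113 -1.843
vertex -3.461 -0.253 -1.379
vertex -2.864 -0.025 -1.203
endloop
endfacet
facet normal 0.353 0.913 -0.206
outer loop
vertex -3.01 -0.113 -1.843
vertex -2.864 -0.025 -1.203
vertex -2.415 -0.291 -1.611
endloop
endfacet
facet normal 0.439 0.477 -0.761
outer loop
vertex -3.01 -0.113 -1.843
vertex -2.415 -0.291 -1.611
vertex -2.734 -0.682 -2.04
endloop
endfacet
facet normal -0.204 0.231 -0.951
outer loop
vertex -3.01 -0.113 -1.843
vertex -2.734 -0.682 -2.04
vertex -3.381 -0.659 -1.896
endloop
endfacet
facet normal -0.687 0.516 -0.512
outer loop
vertex -3.01 -0.113 -1.843
vertex -3.381 -0.659 -1.896
vertex -3.461 -0.253 -1.379
endloop
endfacet
facet normal 0.694 0.627 0.354
outer loop
vertex -2.415 -0.291 -1.611
vertex -2.864 -0.025 -1.203
vertex -2.499 -0.541 -1.004
endloop
endfacet
facet normal -0.433 0.668 0.604
outer loop
vertex -2.864 -0.025 -1.203
vertex -3.461 -0.253 -1.379
vertex -3.146 -0.518 -0.86
endloop
endfacet
facet normal -0.990 -0.014 -0.143
outer loop
vertex -3.461 -0.253 -1.379
vertex -3.381 -0.659 -1.896
vertex -3.465 -0.909 -1.289
endloop
endfacet
facet normal -0.207 -0.476 -0.855
outer loop
vertex -3.381 -0.659 -1.896
vertex -2.734 -0.682 -2.04
vertex -3.016 -1.175 -1.697
endloop
endfacet
facet normal 0.833 -0.080 -0.547
outer loop
vertex -2.734 -0.682 -2.04
vertex -2.415 -0.291 -1.611
vertex -2.419 -0.947 -1.521
endloop
endfacet
facet normal 0.204 -0.231 0.951
outer loop
vertex -2.87 -1.087 -1.057
vertex -2.499 -0.541 -1.004
vertex -3.146 -0.518 -0.86
endloop
endfacet
facet normal -0.439 -0.477 0.761
outer loop
vertex -2.87 -1.087 -1.057
vertex -3.146 -0.518 -0.86
vertex -3.465 -0.909 -1.289
endloop
endfacet
facet normal -0.353 -0.913 0.206
outer loop
vertex -2.87 -1.087 -1.057
vertex -3.465 -0.909 -1.289
vertex -3.016 -1.175 -1.697
endloop
endfacet
facet normal 0.343 -0.938 0.051
outer loop
vertex -2.87 -1.087 -1.057
vertex -3.016 -1.175 -1.697
vertex -2.419 -0.947 -1.521
endloop
endfacet
facet normal 0.687 -0.516 0.512
outer loop
vertex -2.87 -1.087 -1.057
vertex -2.419 -0.947 -1.521
vertex -2.499 -0.541 -1.004
endloop
endfacet
facet normal 0.207 0.476 0.855
outer loop
vertex -3.146 -0.518 -0.86
vertex -2.499 -0.541 -1.004
vertex -2.864 -0.025 -1.203
endloop
endfacet
facet normal -0.833 0.080 0.547
outer loop
vertex -3.465 -0.909 -1.289
vertex -3.146 -0.518 -0.86
vertex -3.461 -0.253 -1.379
endloop
endfacet
facet normal -0.694 -0.627 -0.354
outer loop
vertex -3.016 -1.175 -1.697
vertex -3.465 -0.909 -1.289
vertex -3.381 -0.659 -1.896
endloop
endfacet
facet normal 0.433 -0.668 -0.604
outer loop
vertex -2.419 -0.947 -1.521
vertex -3.016 -1.175 -1.697
vertex -2.734 -0.682 -2.04
endloop
endfacet
facet normal 0.990 0.014 0.143
outer loop
vertex -2.499 -0.541 -1.004
vertex -2.419 -0.947 -1.521
vertex -2.415 -0.291 -1.611
endloop
endfacet
facet normal -0.482 -0.021 -0.876
outer loop
vertex 2.428 1.159 -0.057
vertex 1.736 1.164 0.324
vertex 2.079 1.845 0.119
endloop
endfacet
facet normal 0.756 0.495 -0.429
outer loop
vertex 2.428 1.159 -0.057
vertex 2.079 1.845 0.119
vertex 3.196 1.192 1.334
endloop
endfacet
facet normal 0.756 0.495 -0.429
outer loop
vertex 3.196 1.192 1.334
vertex 2.079 1.845 0.119
vertex 2.847 1.878 1.511
endloop
endfacet
facet normal 0.483 0.020 0.875
outer loop
vertex 3.196 1.192 1.334
vertex 2.847 1.878 1.511
vertex 2.504 1.196 1.716
endloop
endfacet
facet normal -0.482 -0.021 -0.876
outer loop
vertex 2.079 1.845 0.119
vertex 1.736 1.164 0.324
vertex 1.387 1.85 0.5
endloop
endfacet
facet normal -0.004 1.000 -0.021
outer loop
vertex 2.079 1.845 0.119
vertex 1.387 1.85 0.5
vertex 2.847 1.878 1.511
endloop
endfacet
facet normal -0.004 1.000 -0.021
outer loop
vertex 2.847 1.878 1.511
vertex 1.387 1.85 0.5
vertex 2.155 1.883 1.892
endloop
endfacet
facet normal 0.482 0.021 0.876
outer loop
vertex 2.847 1.878 1.511
vertex 2.155 1.883 1.892
vertex 2.504 1.196 1.716
endloop
endfacet
facet normal -0.483 -0.021 -0.875
outer loop
vertex 1.387 1.85 0.5
vertex 1.736 1.164 0.324
vertex 1.044 1.168 0.706
endloop
endfacet
facet normal -0.760 0.506 0.408
outer loop
vertex 1.387 1.85 0.5
vertex 1.044 1.168 0.706
vertex 2.155 1.883 1.892
endloop
endfacet
facet normal -0.761 0.505 0.408
outer loop
vertex 2.155 1.883 1.892
vertex 1.044 1.168 0.706
vertex 1.812 1.201 2.097
endloop
endfacet
facet normal 0.482 0.021 0.876
outer loop
vertex 2.155 1.883 1.892
vertex 1.812 1.201 2.097
vertex 2.504 1.196 1.716
endloop
endfacet
facet normal -0.483 -0.020 -0.875
outer loop
vertex 1.044 1.168 0.706
vertex 1.736 1.164 0.324
vertex 1.393 0.482 0.529
endloop
endfacet
facet normal -0.756 -0.495 0.429
outer loop
vertex 1.044 1.168 0.706
vertex 1.393 0.482 0.529
vertex 1.812 1.201 2.097
endloop
endfacet
facet normal -0.756 -0.495 0.429
outer loop
vertex 1.812 1.201 2.097
vertex 1.393 0.482 0.529
vertex 2.161 0.515 1.921
endloop
endfacet
facet normal 0.482 0.021 0.876
outer loop
vertex 1.812 1.201 2.097
vertex 2.161 0.515 1.921
vertex 2.504 1.196 1.716
endloop
endfacet
facet normal -0.482 -0.021 -0.876
outer loop
vertex 1.393 0.482 0.529
vertex 1.736 1.164 0.324
vertex 2.085 0.477 0.148
endloop
endfacet
facet normal 0.004 -1.000 0.021
outer loop
vertex 1.393 0.482 0.529
vertex 2.085 0.477 0.148
vertex 2.161 0.515 1.921
endloop
endfacet
facet normal 0.004 -1.000 0.021
outer loop
vertex 2.161 0.515 1.921
vertex 2.085 0.477 0.148
vertex 2.853 0.51 1.54
endloop
endfacet
facet normal 0.482 0.021 0.876
outer loop
vertex 2.161 0.515 1.921
vertex 2.853 0.51 1.54
vertex 2.504 1.196 1.716
endloop
endfacet
facet normal -0.482 -0.021 -0.876
outer loop
vertex 2.085 0.477 0.148
vertex 1.736 1.164 0.324
vertex 2.428 1.159 -0.057
endloop
endfacet
facet normal 0.761 -0.505 -0.408
outer loop
vertex 2.085 0.477 0.148
vertex 2.428 1.159 -0.057
vertex 2.853 0.51 1.54
endloop
endfacet
facet normal 0.760 -0.506 -0.408
outer loop
vertex 2.853 0.51 1.54
vertex 2.428 1.159 -0.057
vertex 3.196 1.192 1.334
endloop
endfacet
facet normal 0.483 0.021 0.875
outer loop
vertex 2.853 0.51 1.54
vertex 3.196 1.192 1.334
vertex 2.504 1.196 1.716
endloop
endfacet

endsolid


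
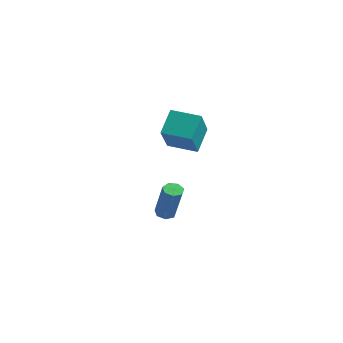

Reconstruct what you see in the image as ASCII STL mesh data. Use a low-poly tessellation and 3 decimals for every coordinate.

solid 
facet normal -0.820 -0.551 0.154
outer loop
vertex 0.99 -2.789 2.472
vertex 0.619 -1.943 3.524
vertex -0.115 -1.534 1.073
endloop
endfacet
facet normal 0.265 -0.604 -0.751
outer loop
vertex 1.041 -0.757 0.856
vertex 0.99 -2.789 2.472
vertex -0.115 -1.534 1.073
endloop
endfacet
facet normal -0.820 -0.552 0.153
outer loop
vertex -0.115 -1.534 1.073
vertex 0.619 -1.943 3.524
vertex -0.487 -0.689 2.125
endloop
endfacet
facet normal -0.507 0.575 -0.642
outer loop
vertex -0.487 -0.689 2.125
vertex 1.041 -0.757 0.856
vertex -0.115 -1.534 1.073
endloop
endfacet
facet normal 0.507 -0.575 0.642
outer loop
vertex 0.99 -2.789 2.472
vertex 1.775 -1.166 3.307
vertex 0.619 -1.943 3.524
endloop
endfacet
facet normal 0.265 -0.604 -0.751
outer loop
vertex 2.147 -2.011 2.255
vertex 0.99 -2.789 2.472
vertex 1.041 -0.757 0.856
endloop
endfacet
facet normal 0.507 -0.575 0.642
outer loop
vertex 2.147 -2.011 2.255
vertex 1.775 -1.166 3.307
vertex 0.99 -2.789 2.472
endloop
endfacet
facet normal -0.265 0.604 0.751
outer loop
vertex 0.619 -1.943 3.524
vertex 1.775 -1.166 3.307
vertex -0.487 -0.689 2.125
endloop
endfacet
facet normal -0.507 0.575 -0.642
outer loop
vertex 0.67 0.089 1.908
vertex 1.041 -0.757 0.856
vertex -0.487 -0.689 2.125
endloop
endfacet
facet normal -0.265 0.604 0.751
outer loop
vertex -0.487 -0.689 2.125
vertex 1.775 -1.166 3.307
vertex 0.67 0.089 1.908
endloop
endfacet
facet normal 0.820 0.551 -0.154
outer loop
vertex 0.67 0.089 1.908
vertex 2.147 -2.011 2.255
vertex 1.041 -0.757 0.856
endloop
endfacet
facet normal 0.820 0.551 -0.153
outer loop
vertex 1.775 -1.166 3.307
vertex 2.147 -2.011 2.255
vertex 0.67 0.089 1.908
endloop
endfacet
facet normal -0.437 0.125 -0.891
outer loop
vertex -0.821 -1.08 -3.837
vertex -1.177 -0.801 -3.623
vertex -0.74 -0.655 -3.817
endloop
endfacet
facet normal 0.880 -0.147 -0.451
outer loop
vertex -0.821 -1.08 -3.837
vertex -0.74 -0.655 -3.817
vertex 0.073 -1.338 -2.01
endloop
endfacet
facet normal 0.880 -0.146 -0.451
outer loop
vertex 0.073 -1.338 -2.01
vertex -0.74 -0.655 -3.817
vertex 0.154 -0.912 -1.99
endloop
endfacet
facet normal 0.436 -0.125 0.891
outer loop
vertex 0.073 -1.338 -2.01
vertex 0.154 -0.912 -1.99
vertex -0.283 -1.059 -1.797
endloop
endfacet
facet normal -0.437 0.125 -0.891
outer loop
vertex -0.74 -0.655 -3.817
vertex -1.177 -0.801 -3.623
vertex -0.988 -0.339 -3.651
endloop
endfacet
facet normal 0.696 0.675 -0.246
outer loop
vertex -0.74 -0.655 -3.817
vertex -0.988 -0.339 -3.651
vertex 0.154 -0.912 -1.99
endloop
endfacet
facet normal 0.695 0.676 -0.245
outer loop
vertex 0.154 -0.912 -1.99
vertex -0.988 -0.339 -3.651
vertex -0.094 -0.597 -1.824
endloop
endfacet
facet normal 0.436 -0.126 0.891
outer loop
vertex 0.154 -0.912 -1.99
vertex -0.094 -0.597 -1.824
vertex -0.283 -1.059 -1.797
endloop
endfacet
facet normal -0.436 0.124 -0.891
outer loop
vertex -0.988 -0.339 -3.651
vertex -1.177 -0.801 -3.623
vertex -1.378 -0.372 -3.465
endloop
endfacet
facet normal -0.014 0.989 0.146
outer loop
vertex -0.988 -0.339 -3.651
vertex -1.378 -0.372 -3.465
vertex -0.094 -0.597 -1.824
endloop
endfacet
facet normal -0.012 0.989 0.145
outer loop
vertex -0.094 -0.597 -1.824
vertex -1.378 -0.372 -3.465
vertex -0.484 -0.629 -1.638
endloop
endfacet
facet normal 0.435 -0.126 0.891
outer loop
vertex -0.094 -0.597 -1.824
vertex -0.484 -0.629 -1.638
vertex -0.283 -1.059 -1.797
endloop
endfacet
facet normal -0.435 0.124 -0.892
outer loop
vertex -1.378 -0.372 -3.465
vertex -1.177 -0.801 -3.623
vertex -1.617 -0.728 -3.398
endloop
endfacet
facet normal -0.712 0.558 0.427
outer loop
vertex -1.378 -0.372 -3.465
vertex -1.617 -0.728 -3.398
vertex -0.484 -0.629 -1.638
endloop
endfacet
facet normal -0.712 0.558 0.427
outer loop
vertex -0.484 -0.629 -1.638
vertex -1.617 -0.728 -3.398
vertex -0.723 -0.985 -1.571
endloop
endfacet
facet normal 0.437 -0.125 0.891
outer loop
vertex -0.484 -0.629 -1.638
vertex -0.723 -0.985 -1.571
vertex -0.283 -1.059 -1.797
endloop
endfacet
facet normal -0.435 0.126 -0.892
outer loop
vertex -1.617 -0.728 -3.398
vertex -1.177 -0.801 -3.623
vertex -1.525 -1.139 -3.501
endloop
endfacet
facet normal -0.875 -0.293 0.387
outer loop
vertex -1.617 -0.728 -3.398
vertex -1.525 -1.139 -3.501
vertex -0.723 -0.985 -1.571
endloop
endfacet
facet normal -0.875 -0.292 0.387
outer loop
vertex -0.723 -0.985 -1.571
vertex -1.525 -1.139 -3.501
vertex -0.631 -1.397 -1.674
endloop
endfacet
facet normal 0.437 -0.125 0.891
outer loop
vertex -0.723 -0.985 -1.571
vertex -0.631 -1.397 -1.674
vertex -0.283 -1.059 -1.797
endloop
endfacet
facet normal -0.434 0.125 -0.892
outer loop
vertex -1.525 -1.139 -3.501
vertex -1.177 -0.801 -3.623
vertex -1.17 -1.296 -3.696
endloop
endfacet
facet normal -0.379 -0.924 0.055
outer loop
vertex -1.525 -1.139 -3.501
vertex -1.17 -1.296 -3.696
vertex -0.631 -1.397 -1.674
endloop
endfacet
facet normal -0.377 -0.924 0.054
outer loop
vertex -0.631 -1.397 -1.674
vertex -1.17 -1.296 -3.696
vertex -0.277 -1.553 -1.869
endloop
endfacet
facet normal 0.436 -0.125 0.891
outer loop
vertex -0.631 -1.397 -1.674
vertex -0.277 -1.553 -1.869
vertex -0.283 -1.059 -1.797
endloop
endfacet
facet normal -0.437 0.125 -0.891
outer loop
vertex -1.17 -1.296 -3.696
vertex -1.177 -0.801 -3.623
vertex -0.821 -1.08 -3.837
endloop
endfacet
facet normal 0.403 -0.858 -0.318
outer loop
vertex -1.17 -1.296 -3.696
vertex -0.821 -1.08 -3.837
vertex -0.277 -1.553 -1.869
endloop
endfacet
facet normal 0.400 -0.860 -0.317
outer loop
vertex -0.277 -1.553 -1.869
vertex -0.821 -1.08 -3.837
vertex 0.073 -1.338 -2.01
endloop
endfacet
facet normal 0.436 -0.125 0.891
outer loop
vertex -0.277 -1.553 -1.869
vertex 0.073 -1.338 -2.01
vertex -0.283 -1.059 -1.797
endloop
endfacet

endsolid


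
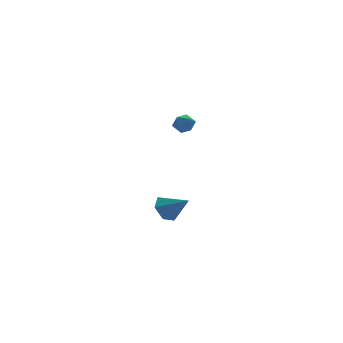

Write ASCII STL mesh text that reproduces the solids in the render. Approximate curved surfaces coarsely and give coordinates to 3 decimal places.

solid 
facet normal -0.505 0.653 -0.565
outer loop
vertex -2.068 -2.389 0.438
vertex -2.506 -3.004 0.119
vertex -2.768 -2.621 0.795
endloop
endfacet
facet normal 0.329 0.354 0.875
outer loop
vertex -2.068 -2.389 0.438
vertex -2.768 -2.621 0.795
vertex -1.754 -3.976 0.961
endloop
endfacet
facet normal -0.504 0.653 -0.565
outer loop
vertex -2.768 -2.621 0.795
vertex -2.506 -3.004 0.119
vertex -3.207 -3.236 0.476
endloop
endfacet
facet normal -0.395 -0.185 0.900
outer loop
vertex -2.768 -2.621 0.795
vertex -3.207 -3.236 0.476
vertex -1.754 -3.976 0.961
endloop
endfacet
facet normal -0.504 0.652 -0.566
outer loop
vertex -3.207 -3.236 0.476
vertex -2.506 -3.004 0.119
vertex -2.944 -3.619 -0.2
endloop
endfacet
facet normal -0.507 -0.820 0.267
outer loop
vertex -3.207 -3.236 0.476
vertex -2.944 -3.619 -0.2
vertex -1.754 -3.976 0.961
endloop
endfacet
facet normal -0.505 0.653 -0.565
outer loop
vertex -2.944 -3.619 -0.2
vertex -2.506 -3.004 0.119
vertex -2.243 -3.386 -0.557
endloop
endfacet
facet normal 0.106 -0.915 -0.390
outer loop
vertex -2.944 -3.619 -0.2
vertex -2.243 -3.386 -0.557
vertex -1.754 -3.976 0.961
endloop
endfacet
facet normal -0.505 0.653 -0.565
outer loop
vertex -2.243 -3.386 -0.557
vertex -2.506 -3.004 0.119
vertex -1.805 -2.771 -0.238
endloop
endfacet
facet normal 0.829 -0.376 -0.413
outer loop
vertex -2.243 -3.386 -0.557
vertex -1.805 -2.771 -0.238
vertex -1.754 -3.976 0.961
endloop
endfacet
facet normal -0.505 0.653 -0.565
outer loop
vertex -1.805 -2.771 -0.238
vertex -2.506 -3.004 0.119
vertex -2.068 -2.389 0.438
endloop
endfacet
facet normal 0.941 0.259 0.220
outer loop
vertex -1.805 -2.771 -0.238
vertex -2.068 -2.389 0.438
vertex -1.754 -3.976 0.961
endloop
endfacet
facet normal -0.175 0.600 0.781
outer loop
vertex 1.507 4.437 2.654
vertex 1.31 3.906 3.018
vertex 1.957 4.093 3.019
endloop
endfacet
facet normal 0.353 0.858 0.374
outer loop
vertex 1.507 4.437 2.654
vertex 1.957 4.093 3.019
vertex 2.114 4.299 2.398
endloop
endfacet
facet normal 0.097 0.954 -0.285
outer loop
vertex 1.507 4.437 2.654
vertex 2.114 4.299 2.398
vertex 1.565 4.24 2.014
endloop
endfacet
facet normal -0.590 0.755 -0.286
outer loop
vertex 1.507 4.437 2.654
vertex 1.565 4.24 2.014
vertex 1.068 3.997 2.397
endloop
endfacet
facet normal -0.757 0.537 0.373
outer loop
vertex 1.507 4.437 2.654
vertex 1.068 3.997 2.397
vertex 1.31 3.906 3.018
endloop
endfacet
facet normal 0.867 0.364 0.340
outer loop
vertex 2.114 4.299 2.398
vertex 1.957 4.093 3.019
vertex 2.292 3.683 2.603
endloop
endfacet
facet normal 0.014 -0.054 0.998
outer loop
vertex 1.957 4.093 3.019
vertex 1.31 3.906 3.018
vertex 1.795 3.44 2.986
endloop
endfacet
facet normal -0.928 -0.155 0.339
outer loop
vertex 1.31 3.906 3.018
vertex 1.068 3.997 2.397
vertex 1.246 3.381 2.602
endloop
endfacet
facet normal -0.658 0.200 -0.726
outer loop
vertex 1.068 3.997 2.397
vertex 1.565 4.24 2.014
vertex 1.403 3.587 1.981
endloop
endfacet
facet normal 0.451 0.520 -0.725
outer loop
vertex 1.565 4.24 2.014
vertex 2.114 4.299 2.398
vertex 2.05 3.774 1.982
endloop
endfacet
facet normal 0.590 -0.755 0.286
outer loop
vertex 1.853 3.243 2.346
vertex 2.292 3.683 2.603
vertex 1.795 3.44 2.986
endloop
endfacet
facet normal -0.097 -0.954 0.285
outer loop
vertex 1.853 3.243 2.346
vertex 1.795 3.44 2.986
vertex 1.246 3.381 2.602
endloop
endfacet
facet normal -0.353 -0.858 -0.374
outer loop
vertex 1.853 3.243 2.346
vertex 1.246 3.381 2.602
vertex 1.403 3.587 1.981
endloop
endfacet
facet normal 0.175 -0.600 -0.781
outer loop
vertex 1.853 3.243 2.346
vertex 1.403 3.587 1.981
vertex 2.05 3.774 1.982
endloop
endfacet
facet normal 0.757 -0.537 -0.373
outer loop
vertex 1.853 3.243 2.346
vertex 2.05 3.774 1.982
vertex 2.292 3.683 2.603
endloop
endfacet
facet normal 0.658 -0.200 0.726
outer loop
vertex 1.795 3.44 2.986
vertex 2.292 3.683 2.603
vertex 1.957 4.093 3.019
endloop
endfacet
facet normal -0.451 -0.520 0.725
outer loop
vertex 1.246 3.381 2.602
vertex 1.795 3.44 2.986
vertex 1.31 3.906 3.018
endloop
endfacet
facet normal -0.867 -0.364 -0.340
outer loop
vertex 1.403 3.587 1.981
vertex 1.246 3.381 2.602
vertex 1.068 3.997 2.397
endloop
endfacet
facet normal -0.014 0.054 -0.998
outer loop
vertex 2.05 3.774 1.982
vertex 1.403 3.587 1.981
vertex 1.565 4.24 2.014
endloop
endfacet
facet normal 0.928 0.155 -0.339
outer loop
vertex 2.292 3.683 2.603
vertex 2.05 3.774 1.982
vertex 2.114 4.299 2.398
endloop
endfacet

endsolid
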